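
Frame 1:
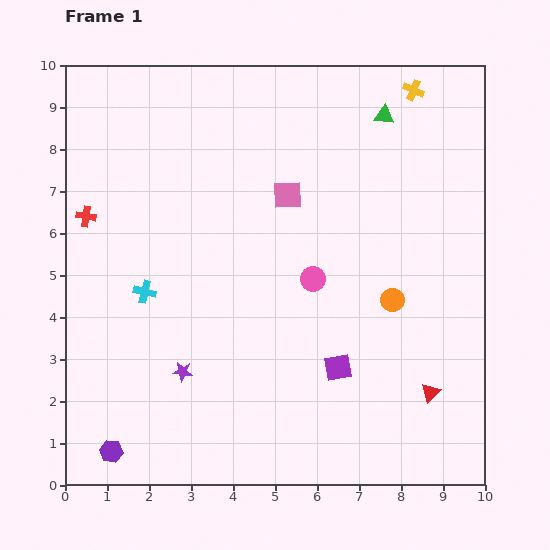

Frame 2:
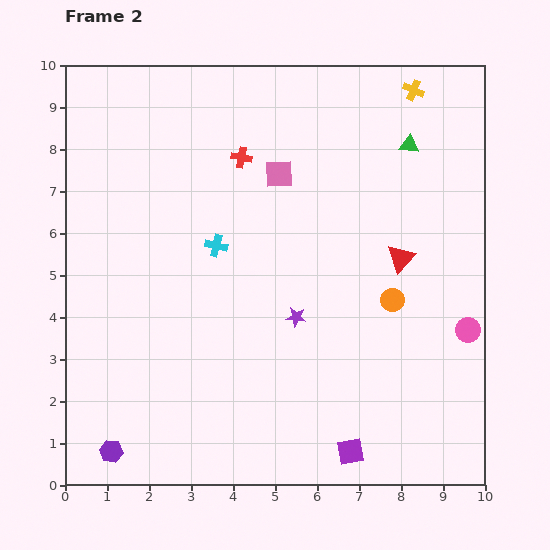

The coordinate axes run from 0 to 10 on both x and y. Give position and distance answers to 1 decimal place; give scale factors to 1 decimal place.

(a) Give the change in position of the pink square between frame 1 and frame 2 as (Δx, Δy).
(-0.2, 0.5)

The pink square was at (5.3, 6.9) in frame 1 and (5.1, 7.4) in frame 2.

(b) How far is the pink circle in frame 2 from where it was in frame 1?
3.9

The pink circle moved from (5.9, 4.9) to (9.6, 3.7), a distance of √(3.7² + 1.2²) ≈ 3.9.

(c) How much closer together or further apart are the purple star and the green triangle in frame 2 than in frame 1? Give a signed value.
-2.9

Distance in frame 1: 7.8. Distance in frame 2: 4.9.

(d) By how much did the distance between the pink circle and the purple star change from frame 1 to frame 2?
+0.3

Distance in frame 1: 3.8. Distance in frame 2: 4.1.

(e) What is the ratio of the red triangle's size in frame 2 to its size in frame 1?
1.5×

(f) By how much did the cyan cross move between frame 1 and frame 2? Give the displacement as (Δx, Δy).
(1.7, 1.1)

The cyan cross was at (1.9, 4.6) in frame 1 and (3.6, 5.7) in frame 2.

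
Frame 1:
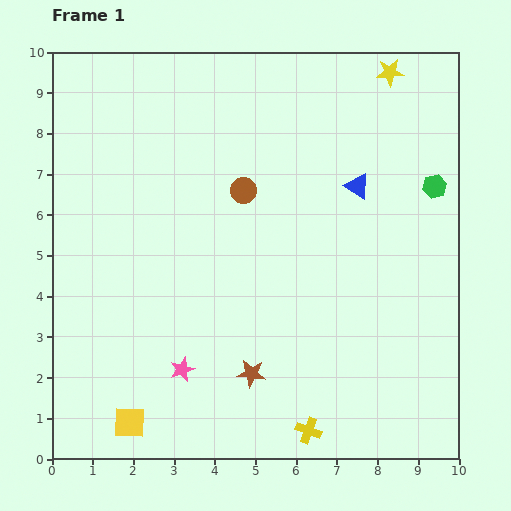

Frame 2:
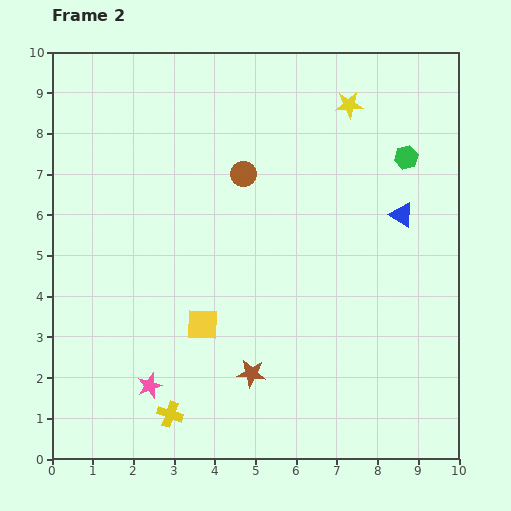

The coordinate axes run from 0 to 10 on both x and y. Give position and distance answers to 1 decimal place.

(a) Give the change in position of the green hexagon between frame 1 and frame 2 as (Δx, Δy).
(-0.7, 0.7)

The green hexagon was at (9.4, 6.7) in frame 1 and (8.7, 7.4) in frame 2.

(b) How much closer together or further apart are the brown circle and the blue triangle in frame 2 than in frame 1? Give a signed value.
+1.2

Distance in frame 1: 2.8. Distance in frame 2: 4.0.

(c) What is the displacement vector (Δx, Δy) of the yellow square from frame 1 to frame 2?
(1.8, 2.4)

The yellow square was at (1.9, 0.9) in frame 1 and (3.7, 3.3) in frame 2.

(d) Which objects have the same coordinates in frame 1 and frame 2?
the brown star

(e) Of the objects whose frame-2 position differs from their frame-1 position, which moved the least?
the brown circle

(moved 0.4)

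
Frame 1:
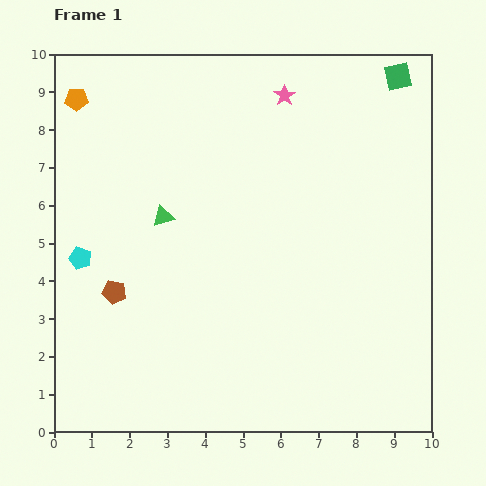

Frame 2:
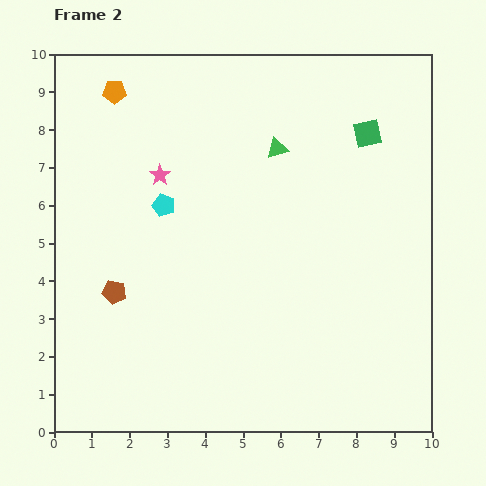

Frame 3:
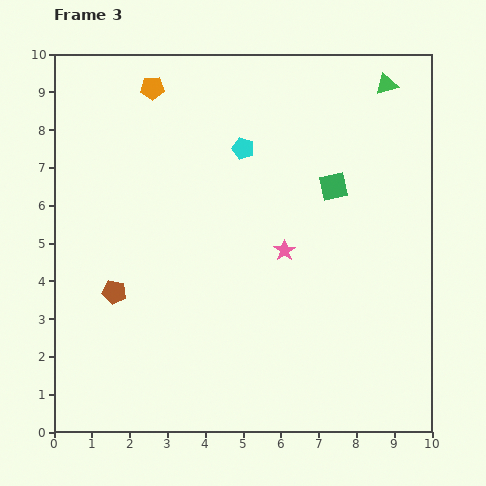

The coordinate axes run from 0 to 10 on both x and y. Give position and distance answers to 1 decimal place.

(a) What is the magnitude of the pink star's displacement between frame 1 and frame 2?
3.9

The pink star moved from (6.1, 8.9) to (2.8, 6.8), a distance of √(3.3² + 2.1²) ≈ 3.9.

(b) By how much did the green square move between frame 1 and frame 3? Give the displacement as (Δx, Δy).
(-1.7, -2.9)

The green square was at (9.1, 9.4) in frame 1 and (7.4, 6.5) in frame 3.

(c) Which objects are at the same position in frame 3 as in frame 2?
the brown pentagon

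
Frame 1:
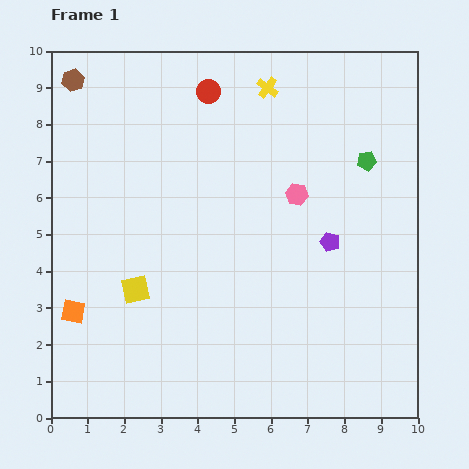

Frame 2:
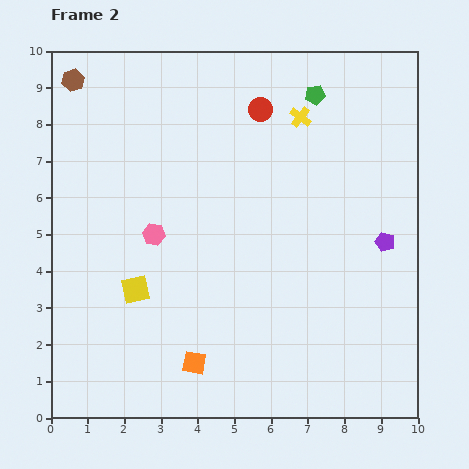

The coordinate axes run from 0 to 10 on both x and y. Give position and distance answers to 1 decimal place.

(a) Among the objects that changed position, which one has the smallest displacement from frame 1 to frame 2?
the yellow cross

(moved 1.2)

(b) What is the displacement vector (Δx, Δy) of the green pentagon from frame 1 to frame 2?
(-1.4, 1.8)

The green pentagon was at (8.6, 7.0) in frame 1 and (7.2, 8.8) in frame 2.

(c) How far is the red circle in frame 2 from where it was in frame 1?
1.5

The red circle moved from (4.3, 8.9) to (5.7, 8.4), a distance of √(1.4² + 0.5²) ≈ 1.5.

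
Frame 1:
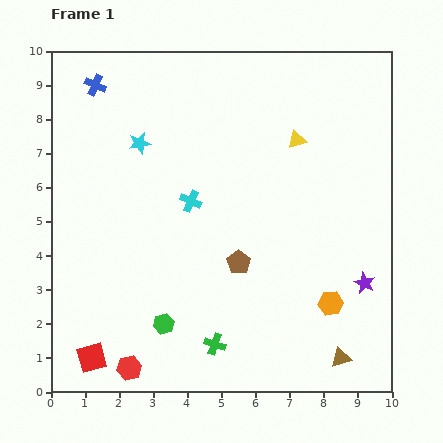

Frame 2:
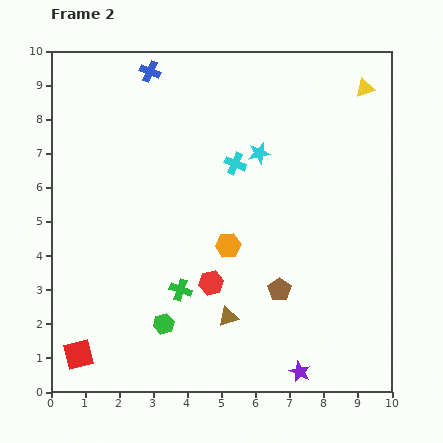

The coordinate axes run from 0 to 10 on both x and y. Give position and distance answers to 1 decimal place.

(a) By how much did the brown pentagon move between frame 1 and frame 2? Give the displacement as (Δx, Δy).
(1.2, -0.8)

The brown pentagon was at (5.5, 3.8) in frame 1 and (6.7, 3.0) in frame 2.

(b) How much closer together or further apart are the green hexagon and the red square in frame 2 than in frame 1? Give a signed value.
+0.4

Distance in frame 1: 2.3. Distance in frame 2: 2.7.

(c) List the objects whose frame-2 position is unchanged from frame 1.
the green hexagon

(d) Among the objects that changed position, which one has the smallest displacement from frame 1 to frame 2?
the red square

(moved 0.4)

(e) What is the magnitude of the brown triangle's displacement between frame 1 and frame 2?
3.5

The brown triangle moved from (8.5, 1.0) to (5.2, 2.2), a distance of √(3.3² + 1.2²) ≈ 3.5.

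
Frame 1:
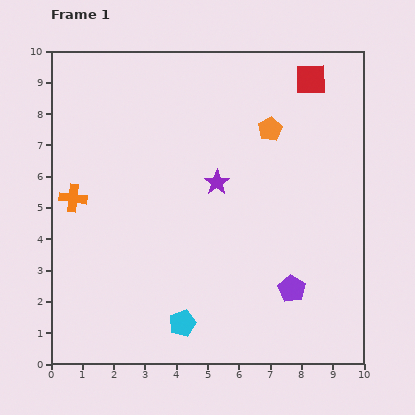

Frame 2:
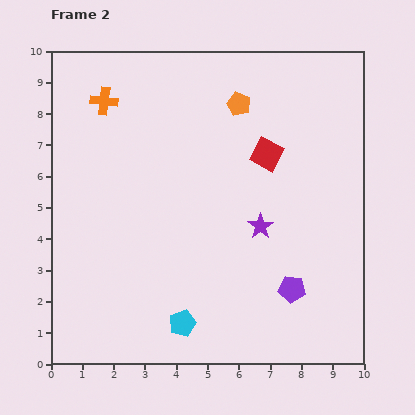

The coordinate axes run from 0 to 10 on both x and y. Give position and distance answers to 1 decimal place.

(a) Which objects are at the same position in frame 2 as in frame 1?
the purple pentagon, the cyan pentagon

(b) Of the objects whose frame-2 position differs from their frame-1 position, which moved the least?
the orange pentagon

(moved 1.3)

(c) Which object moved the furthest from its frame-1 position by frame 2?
the orange cross

(moved 3.3; next 2.8)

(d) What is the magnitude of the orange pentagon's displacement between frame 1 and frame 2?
1.3

The orange pentagon moved from (7.0, 7.5) to (6.0, 8.3), a distance of √(1.0² + 0.8²) ≈ 1.3.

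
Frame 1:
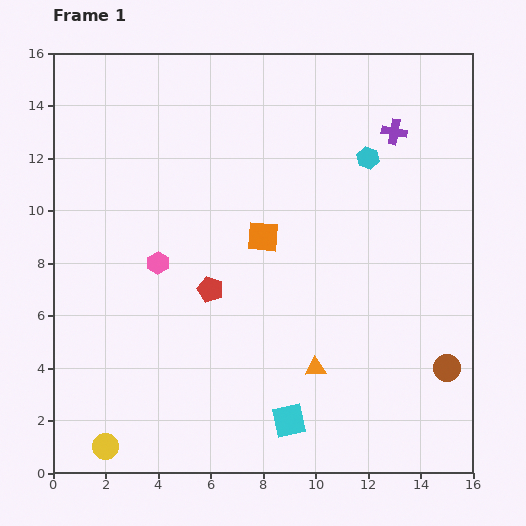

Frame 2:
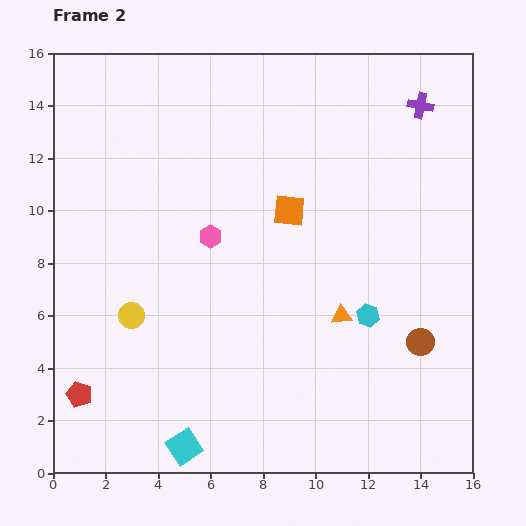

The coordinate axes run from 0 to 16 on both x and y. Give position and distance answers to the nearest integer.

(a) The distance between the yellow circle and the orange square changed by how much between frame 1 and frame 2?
-3

Distance in frame 1: 10. Distance in frame 2: 7.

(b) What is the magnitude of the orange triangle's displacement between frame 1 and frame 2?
2

The orange triangle moved from (10, 4) to (11, 6), a distance of √(1² + 2²) ≈ 2.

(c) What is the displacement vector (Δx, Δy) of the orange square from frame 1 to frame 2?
(1, 1)

The orange square was at (8, 9) in frame 1 and (9, 10) in frame 2.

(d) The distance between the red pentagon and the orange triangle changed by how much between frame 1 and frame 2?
+5

Distance in frame 1: 5. Distance in frame 2: 10.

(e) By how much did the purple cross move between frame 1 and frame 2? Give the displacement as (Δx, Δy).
(1, 1)

The purple cross was at (13, 13) in frame 1 and (14, 14) in frame 2.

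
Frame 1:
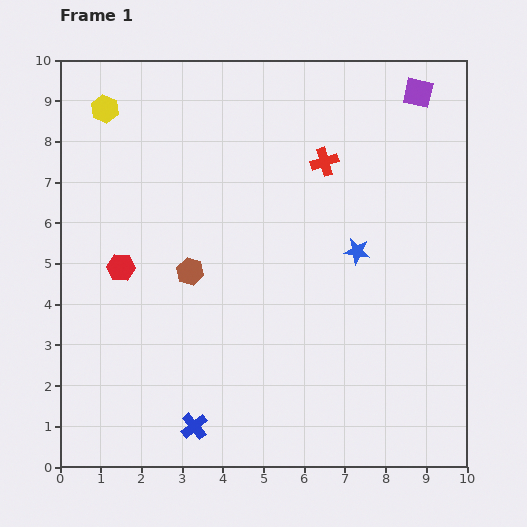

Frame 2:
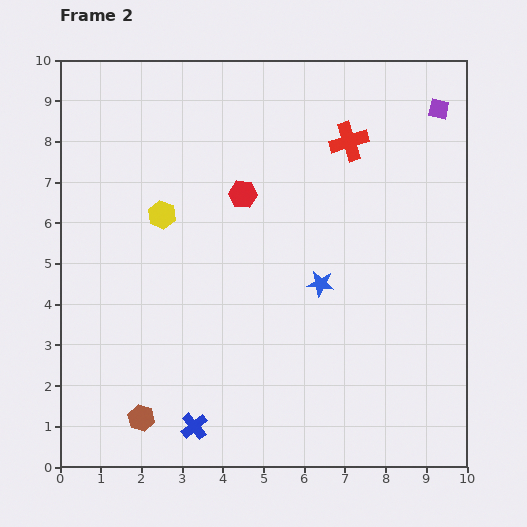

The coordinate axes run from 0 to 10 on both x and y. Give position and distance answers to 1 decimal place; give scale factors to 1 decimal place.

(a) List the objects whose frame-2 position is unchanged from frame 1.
the blue cross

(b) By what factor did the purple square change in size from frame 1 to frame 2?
0.7×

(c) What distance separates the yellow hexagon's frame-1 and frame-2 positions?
3.0

The yellow hexagon moved from (1.1, 8.8) to (2.5, 6.2), a distance of √(1.4² + 2.6²) ≈ 3.0.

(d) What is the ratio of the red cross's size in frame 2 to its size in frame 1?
1.4×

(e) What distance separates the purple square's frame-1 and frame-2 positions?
0.6

The purple square moved from (8.8, 9.2) to (9.3, 8.8), a distance of √(0.5² + 0.4²) ≈ 0.6.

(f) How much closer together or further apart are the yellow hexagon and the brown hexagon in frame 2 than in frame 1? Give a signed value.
+0.5

Distance in frame 1: 4.5. Distance in frame 2: 5.0.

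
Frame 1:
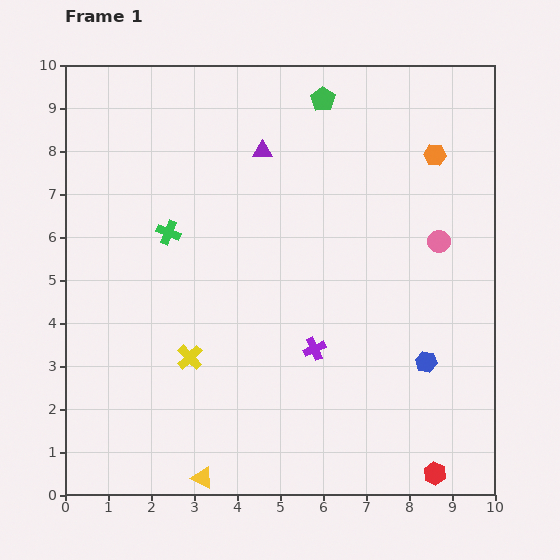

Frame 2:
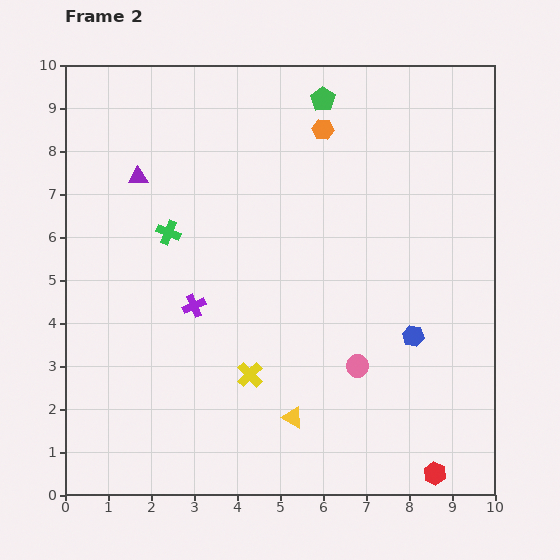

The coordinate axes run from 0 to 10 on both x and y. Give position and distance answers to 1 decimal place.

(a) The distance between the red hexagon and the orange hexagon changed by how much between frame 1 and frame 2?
+1.0

Distance in frame 1: 7.4. Distance in frame 2: 8.4.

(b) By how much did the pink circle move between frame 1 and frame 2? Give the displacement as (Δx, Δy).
(-1.9, -2.9)

The pink circle was at (8.7, 5.9) in frame 1 and (6.8, 3.0) in frame 2.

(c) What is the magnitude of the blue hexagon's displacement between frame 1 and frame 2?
0.7

The blue hexagon moved from (8.4, 3.1) to (8.1, 3.7), a distance of √(0.3² + 0.6²) ≈ 0.7.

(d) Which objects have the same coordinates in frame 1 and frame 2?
the green pentagon, the green cross, the red hexagon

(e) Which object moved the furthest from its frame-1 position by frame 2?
the pink circle

(moved 3.5; next 3.0)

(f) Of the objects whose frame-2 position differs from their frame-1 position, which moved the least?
the blue hexagon

(moved 0.7)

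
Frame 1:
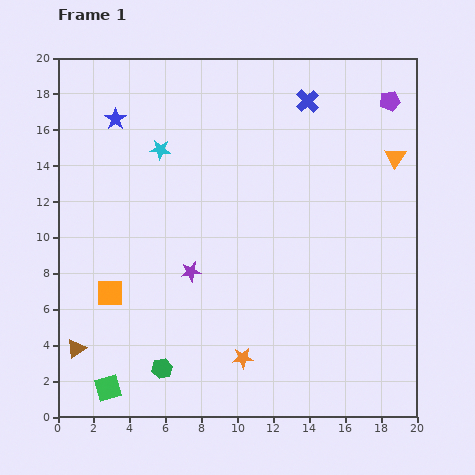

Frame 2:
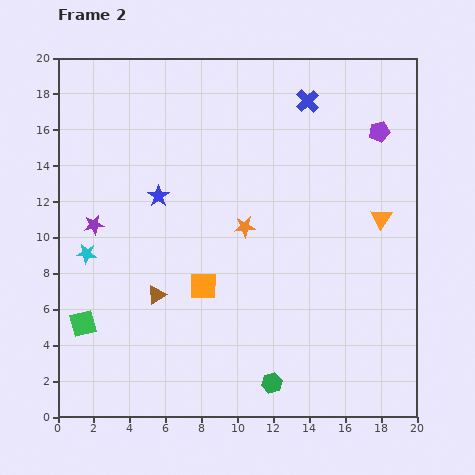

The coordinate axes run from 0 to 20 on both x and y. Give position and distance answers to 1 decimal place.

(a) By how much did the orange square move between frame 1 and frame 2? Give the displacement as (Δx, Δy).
(5.2, 0.4)

The orange square was at (2.9, 6.9) in frame 1 and (8.1, 7.3) in frame 2.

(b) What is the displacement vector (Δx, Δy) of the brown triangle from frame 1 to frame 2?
(4.5, 3.0)

The brown triangle was at (1.0, 3.8) in frame 1 and (5.5, 6.8) in frame 2.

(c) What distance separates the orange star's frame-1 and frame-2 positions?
7.3

The orange star moved from (10.3, 3.3) to (10.4, 10.6), a distance of √(0.1² + 7.3²) ≈ 7.3.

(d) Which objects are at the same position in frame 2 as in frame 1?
the blue cross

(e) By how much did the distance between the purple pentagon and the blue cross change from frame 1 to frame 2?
-0.3

Distance in frame 1: 4.6. Distance in frame 2: 4.3.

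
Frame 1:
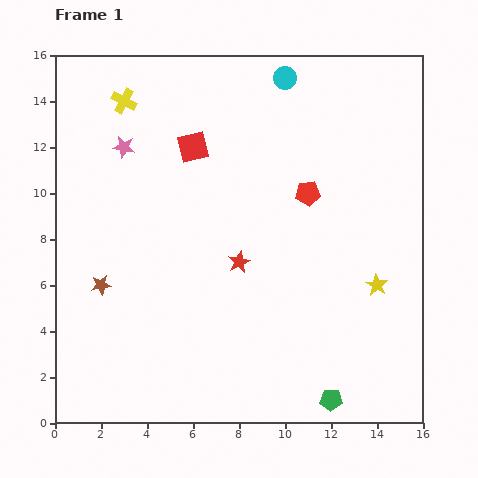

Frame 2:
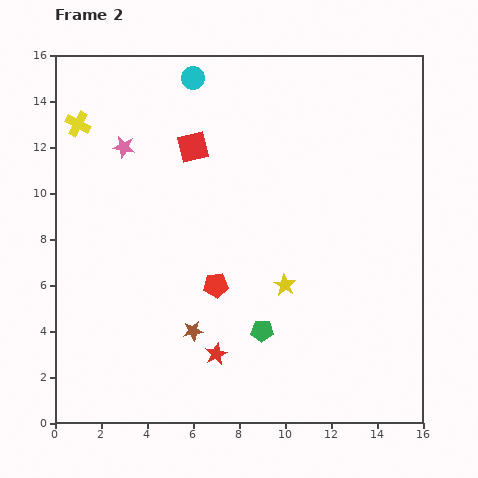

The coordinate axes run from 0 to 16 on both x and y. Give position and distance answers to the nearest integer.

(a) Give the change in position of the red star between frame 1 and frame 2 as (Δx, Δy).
(-1, -4)

The red star was at (8, 7) in frame 1 and (7, 3) in frame 2.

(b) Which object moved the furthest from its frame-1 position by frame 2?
the red pentagon

(moved 6; next 4)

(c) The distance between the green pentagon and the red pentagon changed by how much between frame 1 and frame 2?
-6

Distance in frame 1: 9. Distance in frame 2: 3.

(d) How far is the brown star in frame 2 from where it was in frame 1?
4

The brown star moved from (2, 6) to (6, 4), a distance of √(4² + 2²) ≈ 4.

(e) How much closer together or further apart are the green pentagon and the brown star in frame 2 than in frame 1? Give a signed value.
-8

Distance in frame 1: 11. Distance in frame 2: 3.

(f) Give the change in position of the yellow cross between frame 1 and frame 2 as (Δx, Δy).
(-2, -1)

The yellow cross was at (3, 14) in frame 1 and (1, 13) in frame 2.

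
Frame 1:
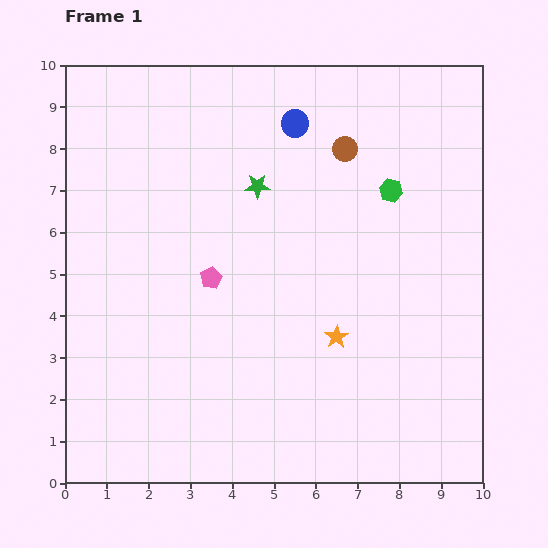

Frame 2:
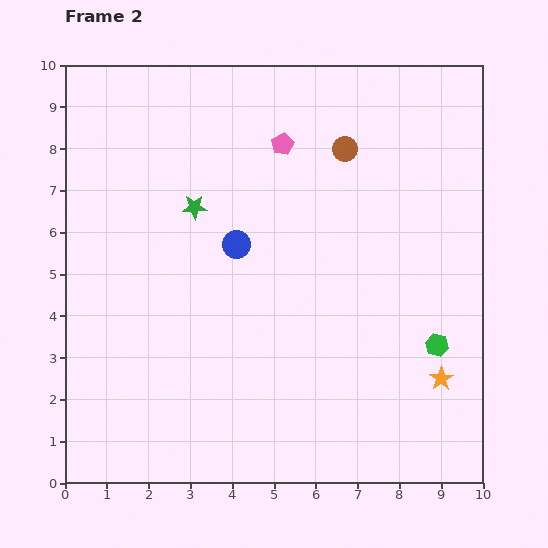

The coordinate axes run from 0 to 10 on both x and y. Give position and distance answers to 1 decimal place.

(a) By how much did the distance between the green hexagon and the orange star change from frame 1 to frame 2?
-2.9

Distance in frame 1: 3.7. Distance in frame 2: 0.8.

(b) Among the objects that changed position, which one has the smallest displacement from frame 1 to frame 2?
the green star

(moved 1.6)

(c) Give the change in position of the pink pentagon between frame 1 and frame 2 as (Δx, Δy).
(1.7, 3.2)

The pink pentagon was at (3.5, 4.9) in frame 1 and (5.2, 8.1) in frame 2.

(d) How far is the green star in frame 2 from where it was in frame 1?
1.6

The green star moved from (4.6, 7.1) to (3.1, 6.6), a distance of √(1.5² + 0.5²) ≈ 1.6.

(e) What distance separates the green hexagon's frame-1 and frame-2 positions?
3.9

The green hexagon moved from (7.8, 7.0) to (8.9, 3.3), a distance of √(1.1² + 3.7²) ≈ 3.9.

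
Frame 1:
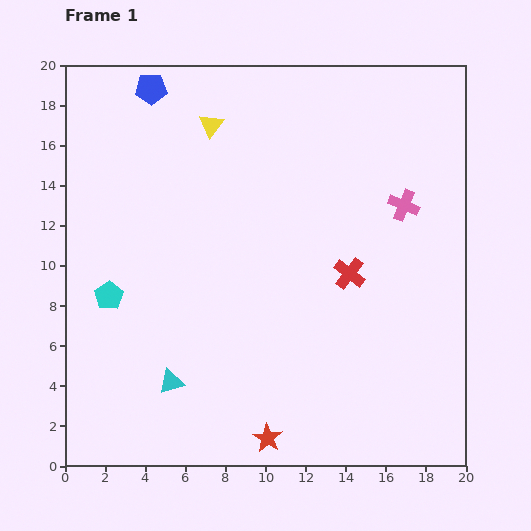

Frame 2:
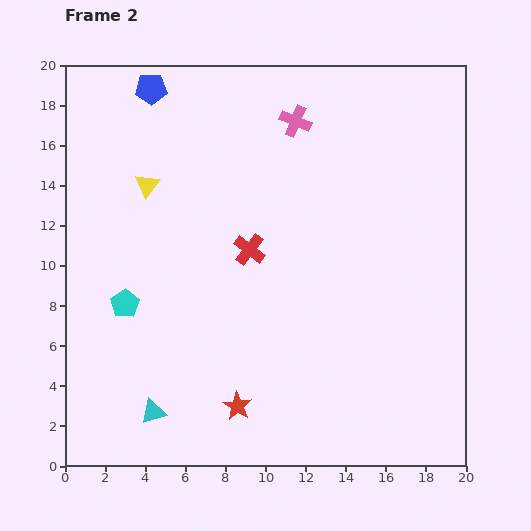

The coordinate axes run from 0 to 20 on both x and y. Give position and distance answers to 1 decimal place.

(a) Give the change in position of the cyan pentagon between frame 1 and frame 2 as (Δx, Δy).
(0.8, -0.4)

The cyan pentagon was at (2.2, 8.5) in frame 1 and (3.0, 8.1) in frame 2.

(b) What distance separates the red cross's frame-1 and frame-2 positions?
5.1

The red cross moved from (14.2, 9.6) to (9.2, 10.8), a distance of √(5.0² + 1.2²) ≈ 5.1.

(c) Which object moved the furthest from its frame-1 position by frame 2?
the pink cross

(moved 6.8; next 5.1)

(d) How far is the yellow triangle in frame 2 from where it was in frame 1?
4.4

The yellow triangle moved from (7.3, 17.0) to (4.1, 14.0), a distance of √(3.2² + 3.0²) ≈ 4.4.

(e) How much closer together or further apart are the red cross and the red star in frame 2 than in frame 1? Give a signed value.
-1.4

Distance in frame 1: 9.2. Distance in frame 2: 7.8.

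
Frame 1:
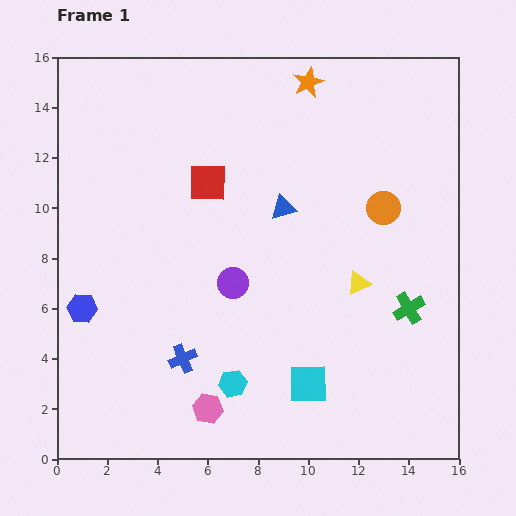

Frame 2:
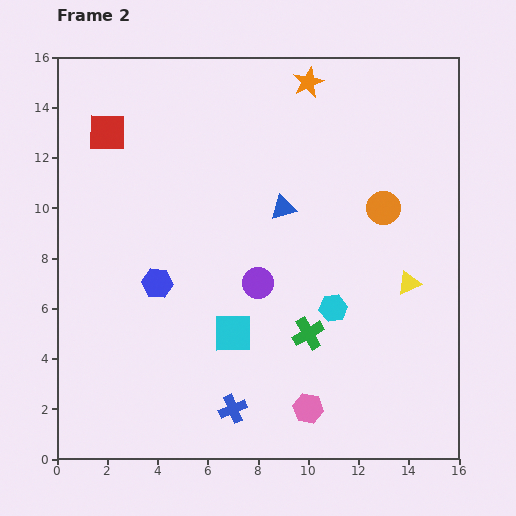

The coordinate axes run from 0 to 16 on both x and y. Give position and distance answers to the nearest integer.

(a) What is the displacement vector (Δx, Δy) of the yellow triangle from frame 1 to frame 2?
(2, 0)

The yellow triangle was at (12, 7) in frame 1 and (14, 7) in frame 2.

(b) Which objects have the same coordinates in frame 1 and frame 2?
the orange circle, the orange star, the blue triangle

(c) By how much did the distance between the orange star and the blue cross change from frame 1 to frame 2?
+1

Distance in frame 1: 12. Distance in frame 2: 13.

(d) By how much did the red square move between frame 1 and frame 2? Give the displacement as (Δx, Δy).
(-4, 2)

The red square was at (6, 11) in frame 1 and (2, 13) in frame 2.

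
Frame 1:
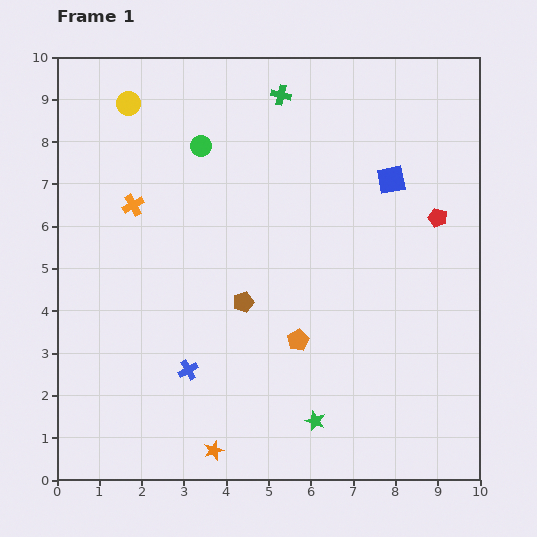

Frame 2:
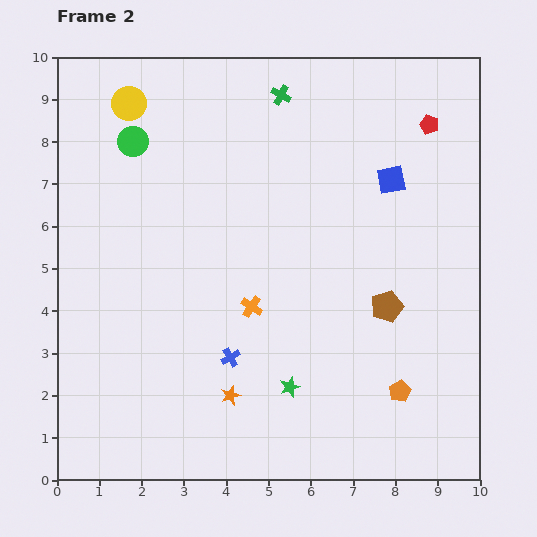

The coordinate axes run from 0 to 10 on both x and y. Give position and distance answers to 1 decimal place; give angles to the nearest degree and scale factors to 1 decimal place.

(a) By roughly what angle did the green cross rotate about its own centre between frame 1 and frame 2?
16° clockwise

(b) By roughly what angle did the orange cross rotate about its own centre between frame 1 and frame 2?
25° counter-clockwise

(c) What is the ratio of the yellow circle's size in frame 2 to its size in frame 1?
1.4×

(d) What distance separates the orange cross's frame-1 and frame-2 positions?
3.7

The orange cross moved from (1.8, 6.5) to (4.6, 4.1), a distance of √(2.8² + 2.4²) ≈ 3.7.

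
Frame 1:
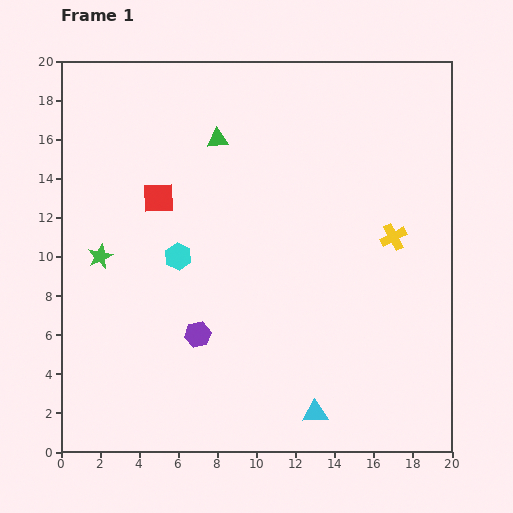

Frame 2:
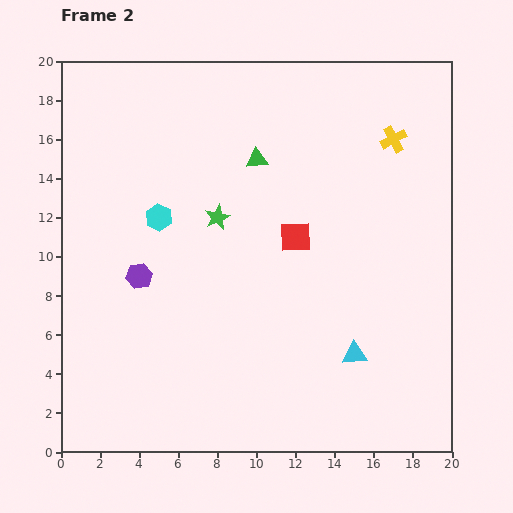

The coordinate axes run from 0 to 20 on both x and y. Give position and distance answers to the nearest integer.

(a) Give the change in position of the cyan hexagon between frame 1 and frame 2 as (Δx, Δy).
(-1, 2)

The cyan hexagon was at (6, 10) in frame 1 and (5, 12) in frame 2.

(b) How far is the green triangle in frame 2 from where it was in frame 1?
2

The green triangle moved from (8, 16) to (10, 15), a distance of √(2² + 1²) ≈ 2.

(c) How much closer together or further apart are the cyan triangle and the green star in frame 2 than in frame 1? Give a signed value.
-4

Distance in frame 1: 14. Distance in frame 2: 10.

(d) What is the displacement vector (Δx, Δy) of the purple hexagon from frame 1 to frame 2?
(-3, 3)

The purple hexagon was at (7, 6) in frame 1 and (4, 9) in frame 2.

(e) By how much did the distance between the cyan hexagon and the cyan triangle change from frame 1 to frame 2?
+1

Distance in frame 1: 11. Distance in frame 2: 12.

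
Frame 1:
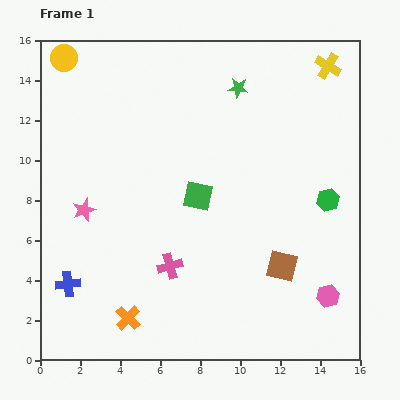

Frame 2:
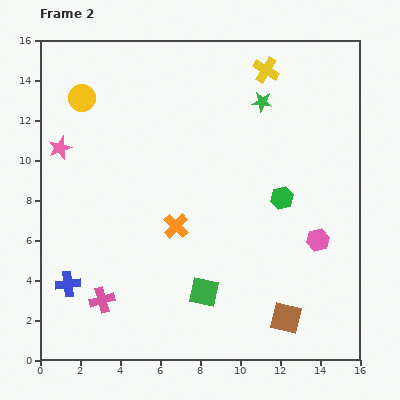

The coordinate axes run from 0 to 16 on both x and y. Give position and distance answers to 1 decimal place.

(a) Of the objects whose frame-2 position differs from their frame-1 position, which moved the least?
the green star

(moved 1.4)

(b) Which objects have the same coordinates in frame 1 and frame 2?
the blue cross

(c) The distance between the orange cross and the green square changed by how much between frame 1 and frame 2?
-3.4

Distance in frame 1: 7.0. Distance in frame 2: 3.6.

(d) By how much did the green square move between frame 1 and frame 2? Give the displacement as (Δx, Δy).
(0.3, -4.8)

The green square was at (7.9, 8.2) in frame 1 and (8.2, 3.4) in frame 2.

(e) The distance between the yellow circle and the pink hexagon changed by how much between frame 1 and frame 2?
-4.0

Distance in frame 1: 17.8. Distance in frame 2: 13.8.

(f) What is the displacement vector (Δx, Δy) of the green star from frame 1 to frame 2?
(1.2, -0.7)

The green star was at (9.9, 13.6) in frame 1 and (11.1, 12.9) in frame 2.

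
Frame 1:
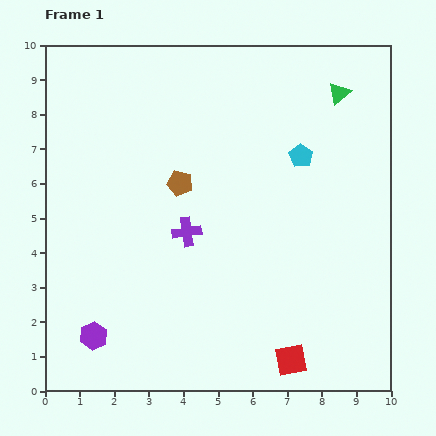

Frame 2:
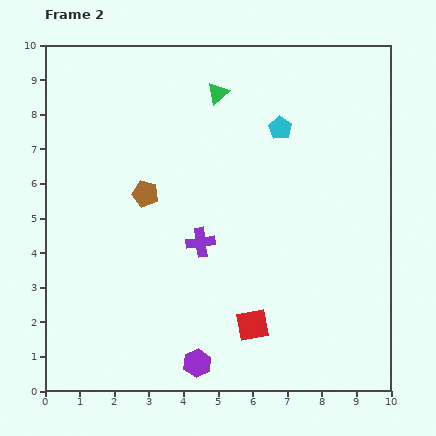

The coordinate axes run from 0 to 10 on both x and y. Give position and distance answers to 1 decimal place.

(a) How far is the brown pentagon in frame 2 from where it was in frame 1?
1.0

The brown pentagon moved from (3.9, 6.0) to (2.9, 5.7), a distance of √(1.0² + 0.3²) ≈ 1.0.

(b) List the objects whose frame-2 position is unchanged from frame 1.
none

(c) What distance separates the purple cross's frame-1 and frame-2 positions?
0.5

The purple cross moved from (4.1, 4.6) to (4.5, 4.3), a distance of √(0.4² + 0.3²) ≈ 0.5.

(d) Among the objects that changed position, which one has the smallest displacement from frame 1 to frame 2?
the purple cross

(moved 0.5)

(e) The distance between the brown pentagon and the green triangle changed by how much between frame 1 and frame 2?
-1.7

Distance in frame 1: 5.3. Distance in frame 2: 3.6.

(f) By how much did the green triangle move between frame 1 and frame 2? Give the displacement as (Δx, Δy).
(-3.5, 0.0)

The green triangle was at (8.5, 8.6) in frame 1 and (5.0, 8.6) in frame 2.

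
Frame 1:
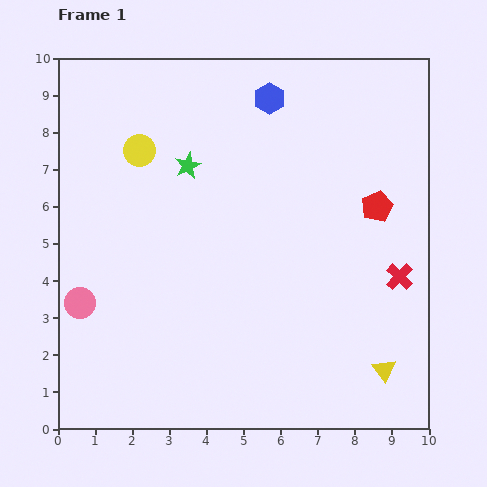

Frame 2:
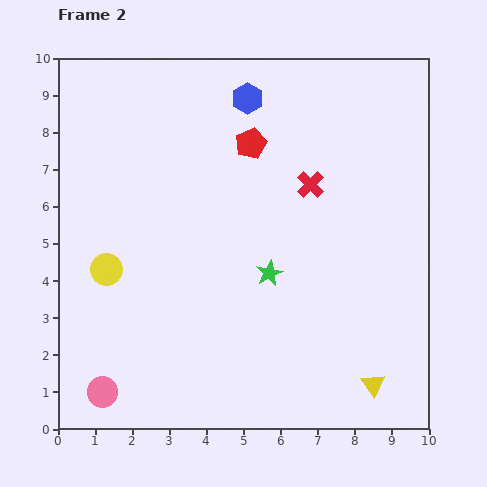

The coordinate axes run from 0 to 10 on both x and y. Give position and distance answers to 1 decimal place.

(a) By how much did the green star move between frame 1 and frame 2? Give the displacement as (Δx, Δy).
(2.2, -2.9)

The green star was at (3.5, 7.1) in frame 1 and (5.7, 4.2) in frame 2.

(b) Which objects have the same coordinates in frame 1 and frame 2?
none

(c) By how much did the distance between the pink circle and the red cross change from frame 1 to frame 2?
-0.7

Distance in frame 1: 8.6. Distance in frame 2: 7.9.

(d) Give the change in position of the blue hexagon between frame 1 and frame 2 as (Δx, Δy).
(-0.6, 0.0)

The blue hexagon was at (5.7, 8.9) in frame 1 and (5.1, 8.9) in frame 2.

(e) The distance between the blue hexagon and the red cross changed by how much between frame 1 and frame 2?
-3.0

Distance in frame 1: 5.9. Distance in frame 2: 2.9.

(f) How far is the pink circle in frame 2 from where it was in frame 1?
2.5

The pink circle moved from (0.6, 3.4) to (1.2, 1.0), a distance of √(0.6² + 2.4²) ≈ 2.5.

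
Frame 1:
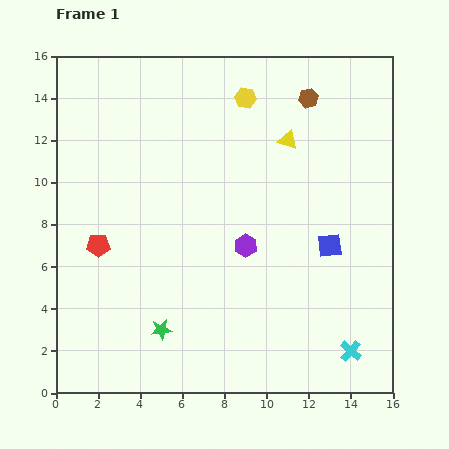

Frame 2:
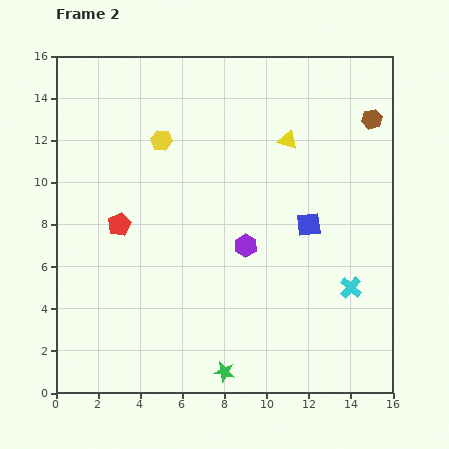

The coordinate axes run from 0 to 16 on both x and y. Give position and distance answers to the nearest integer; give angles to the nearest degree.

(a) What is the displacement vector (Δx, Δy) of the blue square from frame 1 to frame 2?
(-1, 1)

The blue square was at (13, 7) in frame 1 and (12, 8) in frame 2.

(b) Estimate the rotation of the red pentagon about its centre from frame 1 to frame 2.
24° counter-clockwise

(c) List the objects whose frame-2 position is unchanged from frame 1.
the yellow triangle, the purple hexagon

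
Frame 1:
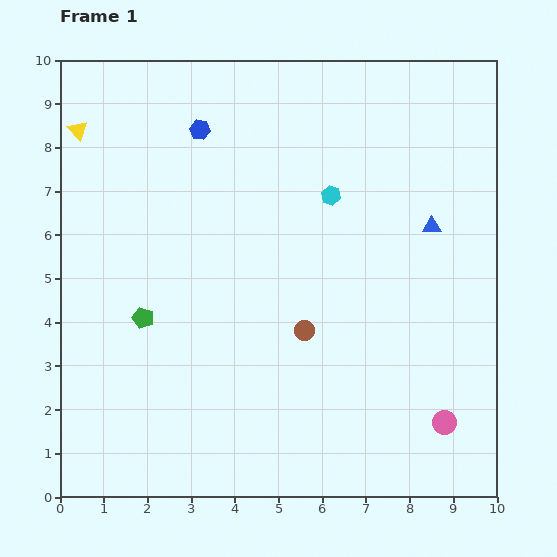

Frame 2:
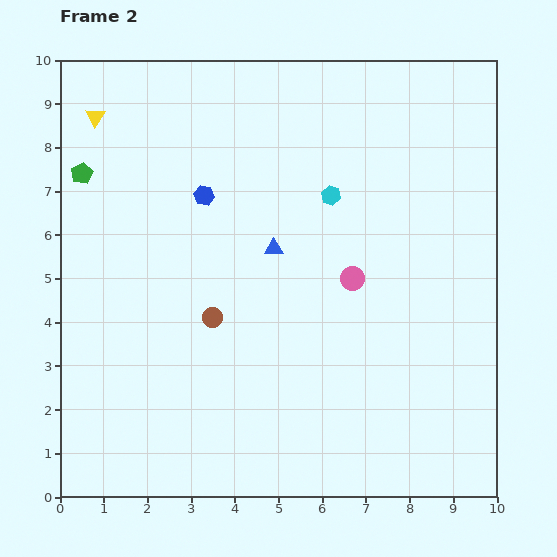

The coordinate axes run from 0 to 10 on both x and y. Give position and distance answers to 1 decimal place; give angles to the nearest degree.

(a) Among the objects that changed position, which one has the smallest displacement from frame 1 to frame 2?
the yellow triangle

(moved 0.5)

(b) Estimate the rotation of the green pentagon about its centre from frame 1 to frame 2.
27° clockwise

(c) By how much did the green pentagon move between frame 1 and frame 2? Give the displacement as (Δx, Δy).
(-1.4, 3.3)

The green pentagon was at (1.9, 4.1) in frame 1 and (0.5, 7.4) in frame 2.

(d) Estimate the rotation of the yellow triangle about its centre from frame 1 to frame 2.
15° clockwise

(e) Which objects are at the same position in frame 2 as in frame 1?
the cyan hexagon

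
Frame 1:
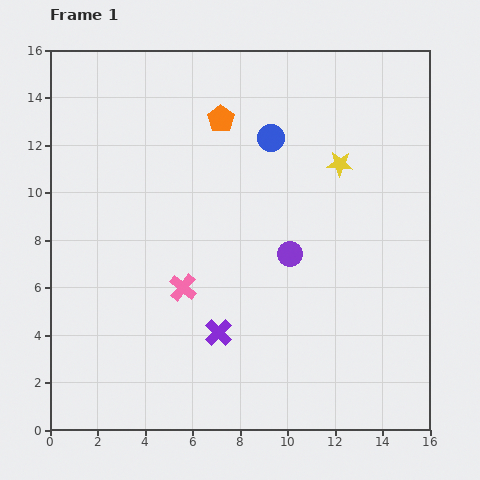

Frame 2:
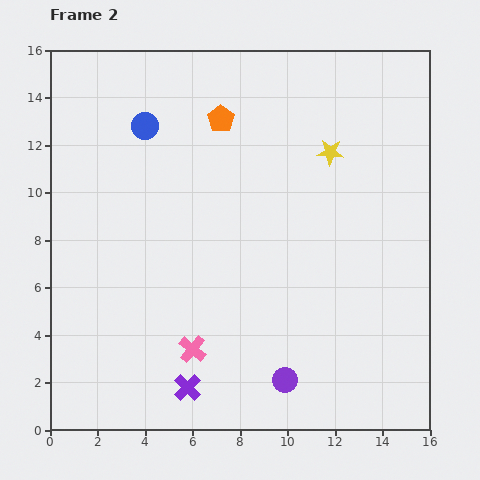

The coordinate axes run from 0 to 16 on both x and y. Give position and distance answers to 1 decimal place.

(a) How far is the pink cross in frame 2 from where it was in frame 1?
2.6

The pink cross moved from (5.6, 6.0) to (6.0, 3.4), a distance of √(0.4² + 2.6²) ≈ 2.6.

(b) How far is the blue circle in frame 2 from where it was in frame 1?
5.3

The blue circle moved from (9.3, 12.3) to (4.0, 12.8), a distance of √(5.3² + 0.5²) ≈ 5.3.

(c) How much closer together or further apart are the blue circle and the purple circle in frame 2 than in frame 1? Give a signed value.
+7.2

Distance in frame 1: 5.0. Distance in frame 2: 12.2.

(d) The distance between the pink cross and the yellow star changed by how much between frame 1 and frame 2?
+1.7

Distance in frame 1: 8.4. Distance in frame 2: 10.1.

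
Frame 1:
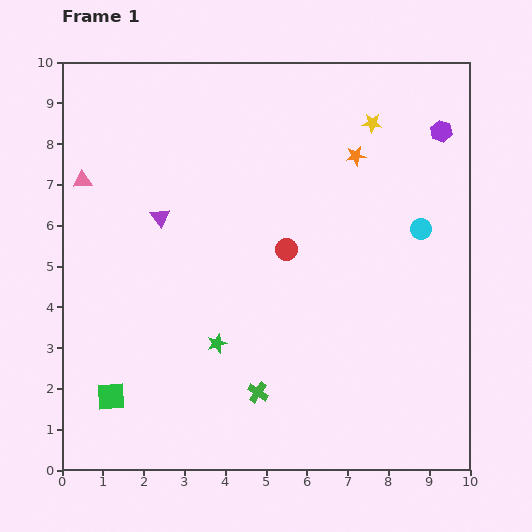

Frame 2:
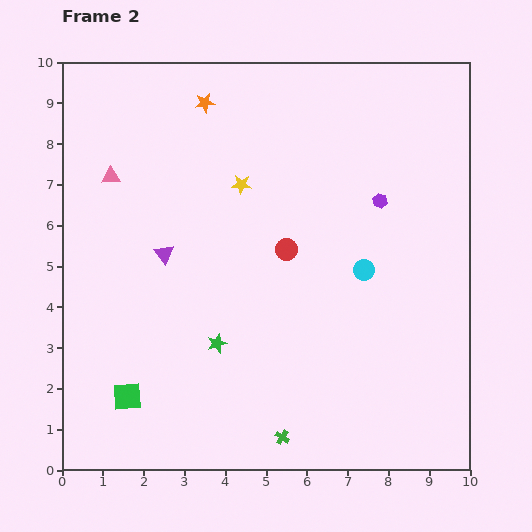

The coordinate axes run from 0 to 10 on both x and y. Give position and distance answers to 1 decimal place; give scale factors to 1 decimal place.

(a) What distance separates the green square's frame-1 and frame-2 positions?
0.4

The green square moved from (1.2, 1.8) to (1.6, 1.8), a distance of √(0.4² + 0.0²) ≈ 0.4.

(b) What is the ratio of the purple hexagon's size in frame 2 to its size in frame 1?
0.7×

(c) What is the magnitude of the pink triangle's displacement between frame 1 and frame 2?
0.7

The pink triangle moved from (0.5, 7.1) to (1.2, 7.2), a distance of √(0.7² + 0.1²) ≈ 0.7.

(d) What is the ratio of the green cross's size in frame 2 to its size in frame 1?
0.7×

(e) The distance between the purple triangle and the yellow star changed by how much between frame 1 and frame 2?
-3.2

Distance in frame 1: 5.7. Distance in frame 2: 2.5.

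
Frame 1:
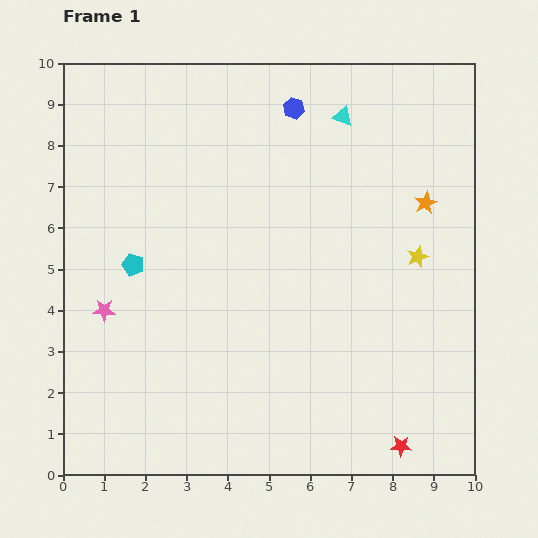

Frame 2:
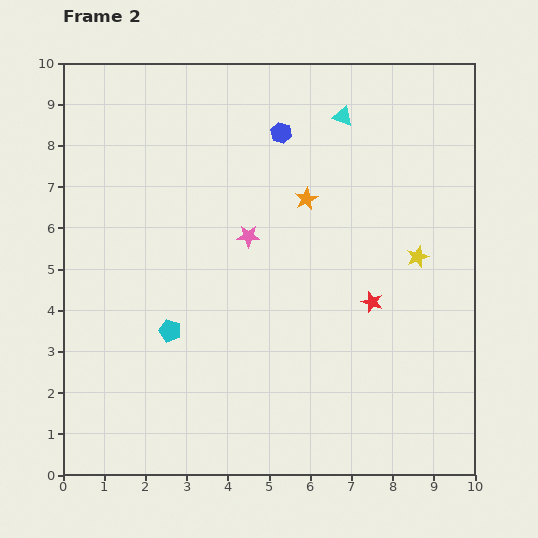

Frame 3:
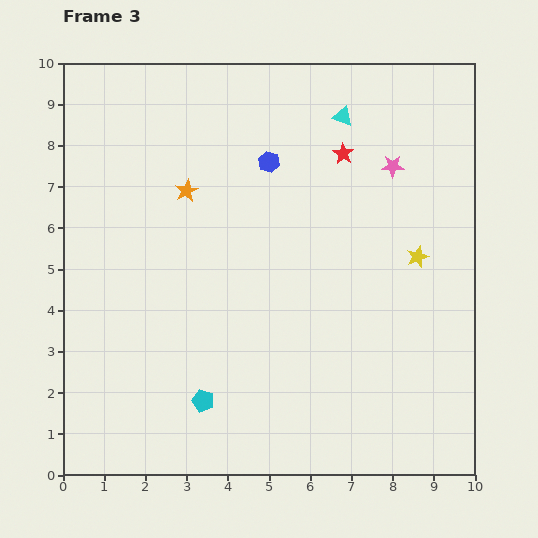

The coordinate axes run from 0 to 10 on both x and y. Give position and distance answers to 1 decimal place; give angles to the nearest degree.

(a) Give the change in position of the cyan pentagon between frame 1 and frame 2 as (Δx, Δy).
(0.9, -1.6)

The cyan pentagon was at (1.7, 5.1) in frame 1 and (2.6, 3.5) in frame 2.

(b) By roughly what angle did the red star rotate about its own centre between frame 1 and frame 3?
30° clockwise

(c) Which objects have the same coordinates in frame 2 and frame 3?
the cyan triangle, the yellow star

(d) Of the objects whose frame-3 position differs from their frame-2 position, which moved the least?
the blue hexagon

(moved 0.8)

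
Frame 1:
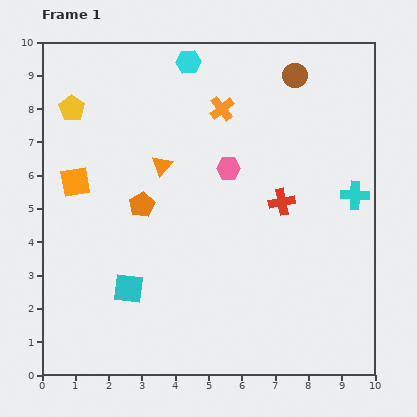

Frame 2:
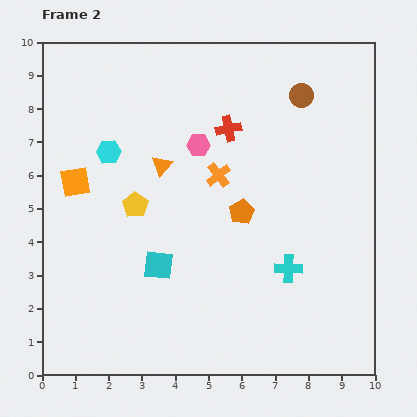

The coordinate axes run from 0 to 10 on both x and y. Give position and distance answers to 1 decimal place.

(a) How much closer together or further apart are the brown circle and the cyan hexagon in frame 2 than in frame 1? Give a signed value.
+2.8

Distance in frame 1: 3.2. Distance in frame 2: 6.0.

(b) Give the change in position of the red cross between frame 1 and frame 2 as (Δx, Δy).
(-1.6, 2.2)

The red cross was at (7.2, 5.2) in frame 1 and (5.6, 7.4) in frame 2.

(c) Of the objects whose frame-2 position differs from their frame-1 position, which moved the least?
the brown circle

(moved 0.6)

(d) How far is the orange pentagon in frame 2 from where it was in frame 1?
3.0

The orange pentagon moved from (3.0, 5.1) to (6.0, 4.9), a distance of √(3.0² + 0.2²) ≈ 3.0.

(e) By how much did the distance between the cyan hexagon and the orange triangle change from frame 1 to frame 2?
-1.6

Distance in frame 1: 3.2. Distance in frame 2: 1.6.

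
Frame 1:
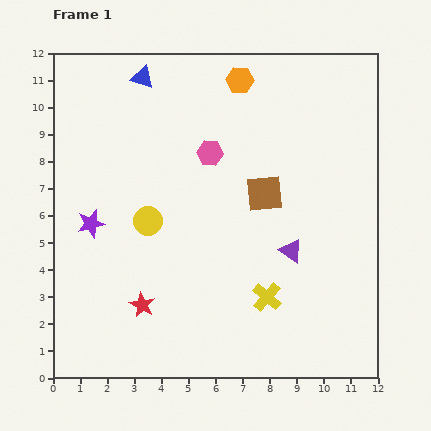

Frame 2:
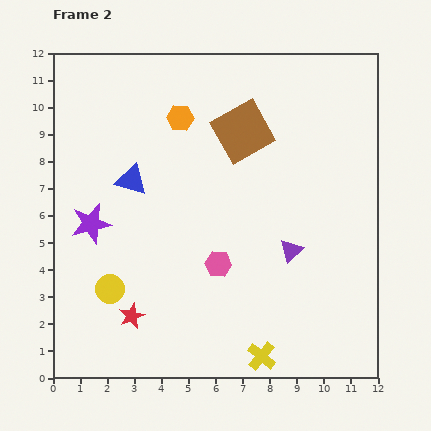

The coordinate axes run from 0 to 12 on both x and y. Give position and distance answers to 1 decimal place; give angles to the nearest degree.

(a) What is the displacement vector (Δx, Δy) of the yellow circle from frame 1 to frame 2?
(-1.4, -2.5)

The yellow circle was at (3.5, 5.8) in frame 1 and (2.1, 3.3) in frame 2.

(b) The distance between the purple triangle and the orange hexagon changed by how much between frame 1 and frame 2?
-0.2

Distance in frame 1: 6.6. Distance in frame 2: 6.4.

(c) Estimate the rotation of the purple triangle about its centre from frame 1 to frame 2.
43° clockwise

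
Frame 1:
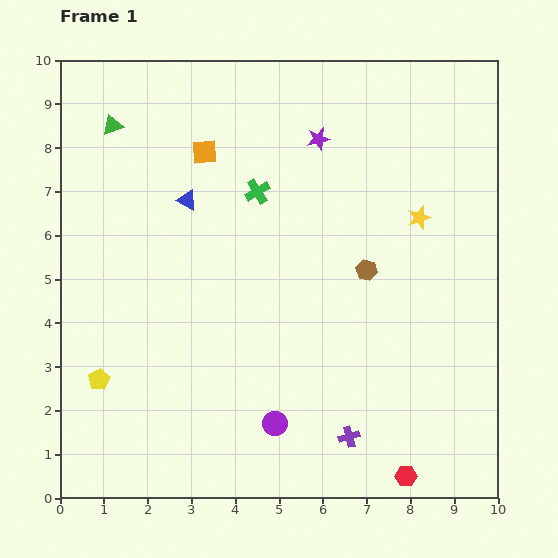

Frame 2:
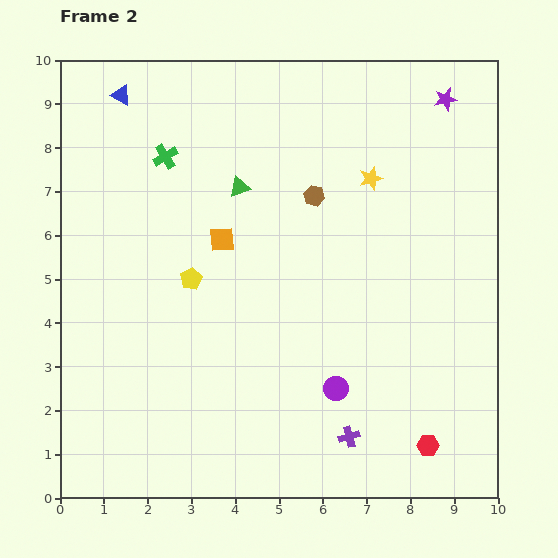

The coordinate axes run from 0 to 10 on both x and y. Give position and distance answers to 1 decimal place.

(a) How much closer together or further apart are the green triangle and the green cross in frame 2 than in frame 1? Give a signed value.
-1.8

Distance in frame 1: 3.6. Distance in frame 2: 1.8.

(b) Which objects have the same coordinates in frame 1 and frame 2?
the purple cross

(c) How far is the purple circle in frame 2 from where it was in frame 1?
1.6

The purple circle moved from (4.9, 1.7) to (6.3, 2.5), a distance of √(1.4² + 0.8²) ≈ 1.6.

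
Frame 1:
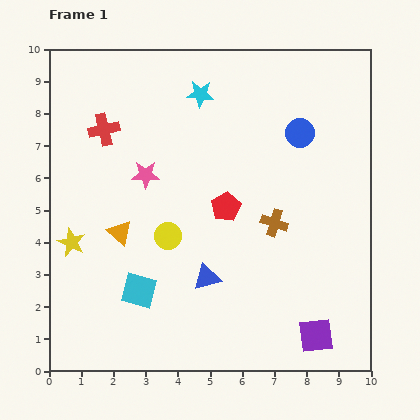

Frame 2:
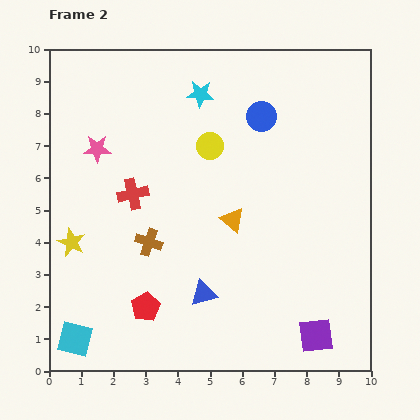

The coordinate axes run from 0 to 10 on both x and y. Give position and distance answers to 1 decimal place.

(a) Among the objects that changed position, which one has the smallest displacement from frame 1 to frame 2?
the blue triangle

(moved 0.5)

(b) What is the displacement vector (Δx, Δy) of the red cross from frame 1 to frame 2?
(0.9, -2.0)

The red cross was at (1.7, 7.5) in frame 1 and (2.6, 5.5) in frame 2.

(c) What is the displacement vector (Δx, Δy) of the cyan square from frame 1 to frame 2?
(-2.0, -1.5)

The cyan square was at (2.8, 2.5) in frame 1 and (0.8, 1.0) in frame 2.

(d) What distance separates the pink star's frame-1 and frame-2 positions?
1.7

The pink star moved from (3.0, 6.1) to (1.5, 6.9), a distance of √(1.5² + 0.8²) ≈ 1.7.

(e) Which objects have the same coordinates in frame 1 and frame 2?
the yellow star, the purple square, the cyan star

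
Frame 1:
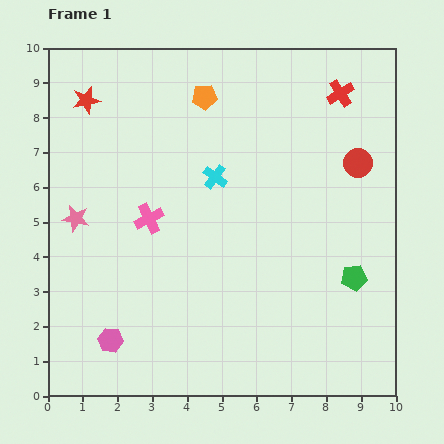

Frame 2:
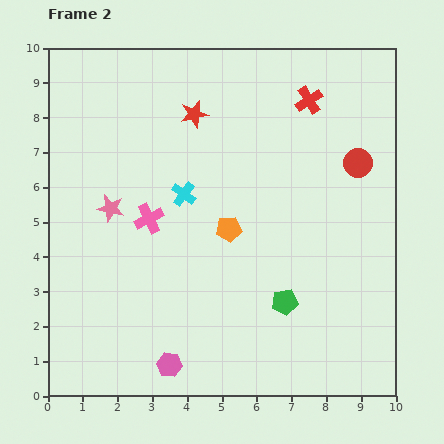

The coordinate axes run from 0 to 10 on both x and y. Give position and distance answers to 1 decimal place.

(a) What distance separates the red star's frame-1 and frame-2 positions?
3.1

The red star moved from (1.1, 8.5) to (4.2, 8.1), a distance of √(3.1² + 0.4²) ≈ 3.1.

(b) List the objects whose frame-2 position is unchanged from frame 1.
the red circle, the pink cross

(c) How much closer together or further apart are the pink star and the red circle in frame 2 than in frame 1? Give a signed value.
-1.1

Distance in frame 1: 8.3. Distance in frame 2: 7.2.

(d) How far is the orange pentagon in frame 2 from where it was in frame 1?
3.9

The orange pentagon moved from (4.5, 8.6) to (5.2, 4.8), a distance of √(0.7² + 3.8²) ≈ 3.9.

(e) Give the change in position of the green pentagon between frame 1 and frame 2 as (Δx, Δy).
(-2.0, -0.7)

The green pentagon was at (8.8, 3.4) in frame 1 and (6.8, 2.7) in frame 2.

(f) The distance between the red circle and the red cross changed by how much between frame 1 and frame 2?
+0.2

Distance in frame 1: 2.1. Distance in frame 2: 2.3.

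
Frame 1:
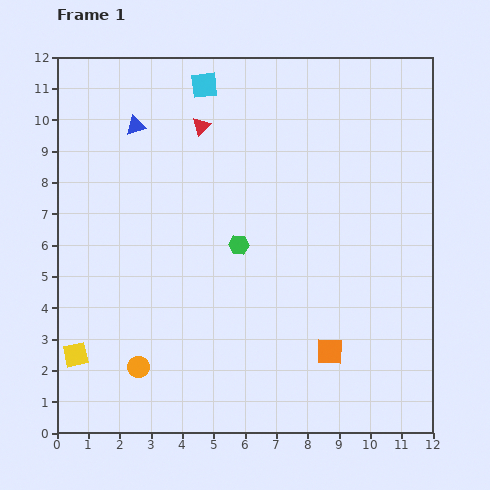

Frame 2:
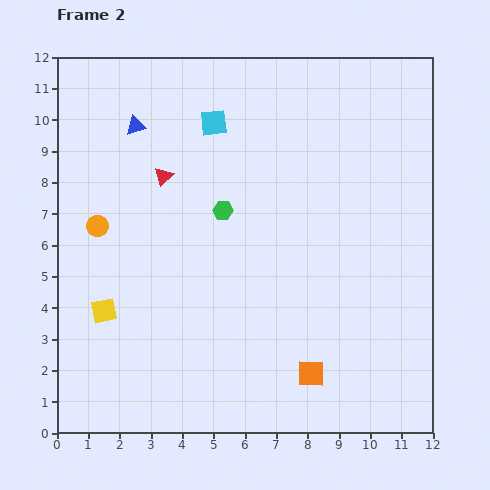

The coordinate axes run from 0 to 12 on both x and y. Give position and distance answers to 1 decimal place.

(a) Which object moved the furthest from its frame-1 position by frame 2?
the orange circle

(moved 4.7; next 2.0)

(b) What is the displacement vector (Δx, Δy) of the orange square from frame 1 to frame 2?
(-0.6, -0.7)

The orange square was at (8.7, 2.6) in frame 1 and (8.1, 1.9) in frame 2.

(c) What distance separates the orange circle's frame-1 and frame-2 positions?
4.7

The orange circle moved from (2.6, 2.1) to (1.3, 6.6), a distance of √(1.3² + 4.5²) ≈ 4.7.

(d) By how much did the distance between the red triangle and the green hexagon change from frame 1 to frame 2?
-1.8

Distance in frame 1: 4.0. Distance in frame 2: 2.2.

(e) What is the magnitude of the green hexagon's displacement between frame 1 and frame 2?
1.2

The green hexagon moved from (5.8, 6.0) to (5.3, 7.1), a distance of √(0.5² + 1.1²) ≈ 1.2.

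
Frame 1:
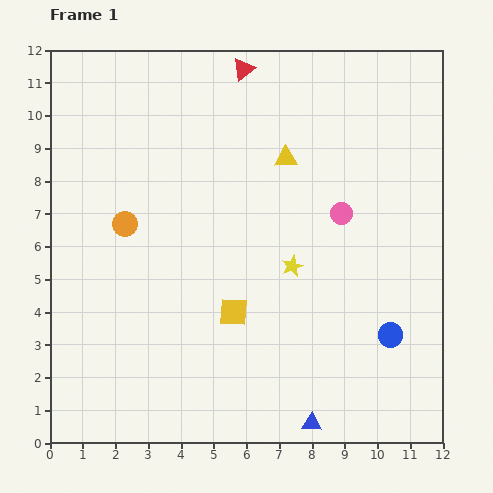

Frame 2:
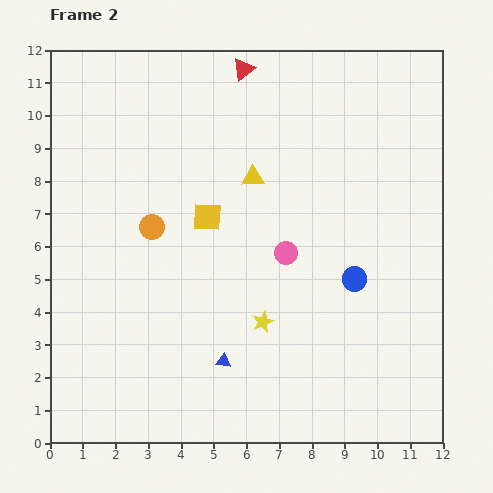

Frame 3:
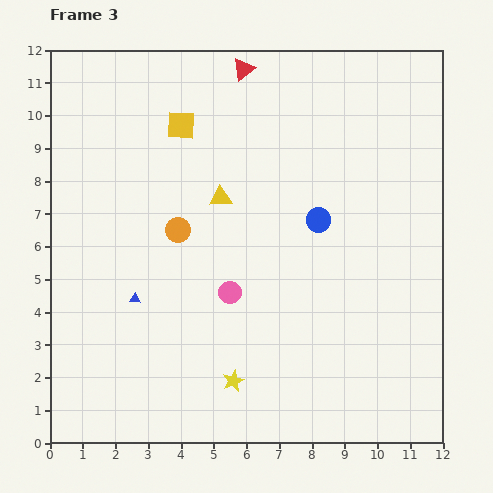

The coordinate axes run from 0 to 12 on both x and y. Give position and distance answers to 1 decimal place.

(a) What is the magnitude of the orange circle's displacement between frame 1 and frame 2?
0.8

The orange circle moved from (2.3, 6.7) to (3.1, 6.6), a distance of √(0.8² + 0.1²) ≈ 0.8.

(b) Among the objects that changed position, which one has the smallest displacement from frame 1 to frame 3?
the orange circle

(moved 1.6)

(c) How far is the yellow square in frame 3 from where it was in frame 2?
2.9

The yellow square moved from (4.8, 6.9) to (4.0, 9.7), a distance of √(0.8² + 2.8²) ≈ 2.9.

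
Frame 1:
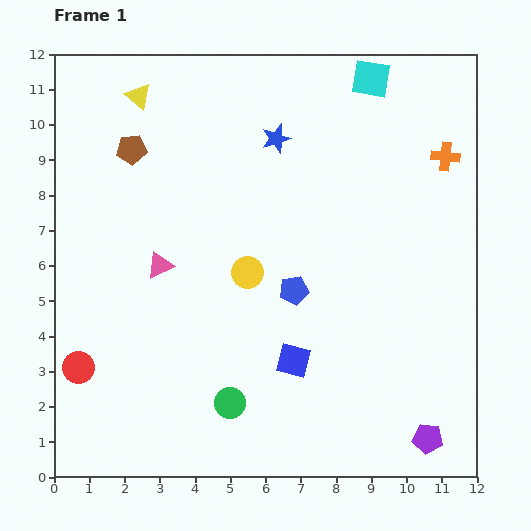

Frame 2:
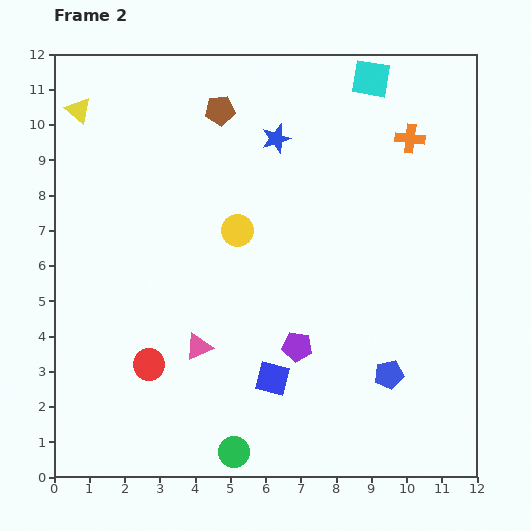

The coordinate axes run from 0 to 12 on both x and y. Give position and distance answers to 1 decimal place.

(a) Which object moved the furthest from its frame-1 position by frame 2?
the purple pentagon

(moved 4.5; next 3.6)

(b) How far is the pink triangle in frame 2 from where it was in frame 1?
2.5

The pink triangle moved from (3.0, 6.0) to (4.1, 3.7), a distance of √(1.1² + 2.3²) ≈ 2.5.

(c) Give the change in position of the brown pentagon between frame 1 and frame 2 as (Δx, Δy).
(2.5, 1.1)

The brown pentagon was at (2.2, 9.3) in frame 1 and (4.7, 10.4) in frame 2.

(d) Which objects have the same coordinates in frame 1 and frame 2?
the blue star, the cyan square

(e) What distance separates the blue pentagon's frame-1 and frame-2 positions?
3.6

The blue pentagon moved from (6.8, 5.3) to (9.5, 2.9), a distance of √(2.7² + 2.4²) ≈ 3.6.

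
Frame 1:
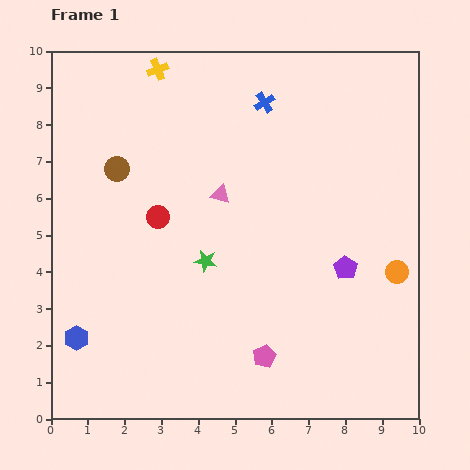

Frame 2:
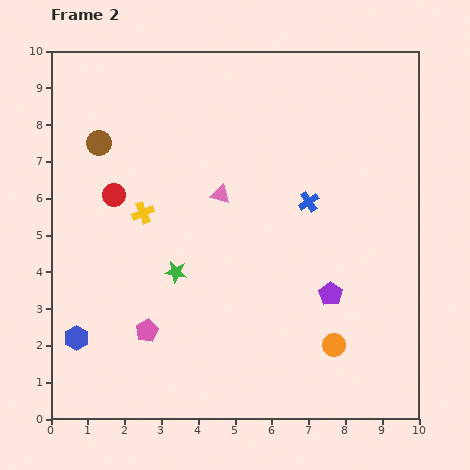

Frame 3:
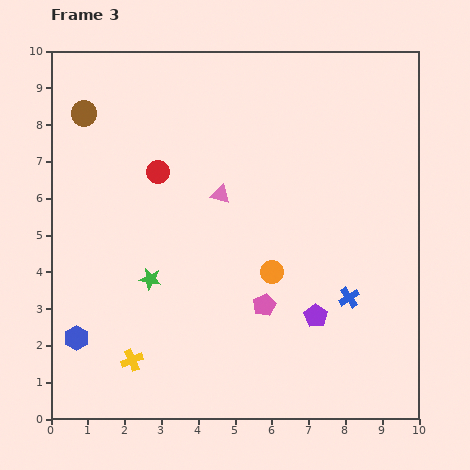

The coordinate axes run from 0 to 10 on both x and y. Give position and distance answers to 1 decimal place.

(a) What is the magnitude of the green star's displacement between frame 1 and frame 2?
0.9

The green star moved from (4.2, 4.3) to (3.4, 4.0), a distance of √(0.8² + 0.3²) ≈ 0.9.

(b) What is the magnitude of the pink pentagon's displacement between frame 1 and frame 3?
1.4

The pink pentagon moved from (5.8, 1.7) to (5.8, 3.1), a distance of √(0.0² + 1.4²) ≈ 1.4.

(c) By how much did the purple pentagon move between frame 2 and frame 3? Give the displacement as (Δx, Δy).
(-0.4, -0.6)

The purple pentagon was at (7.6, 3.4) in frame 2 and (7.2, 2.8) in frame 3.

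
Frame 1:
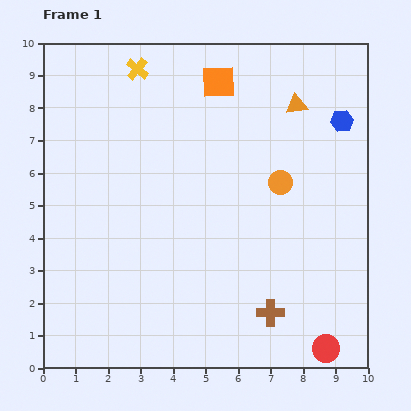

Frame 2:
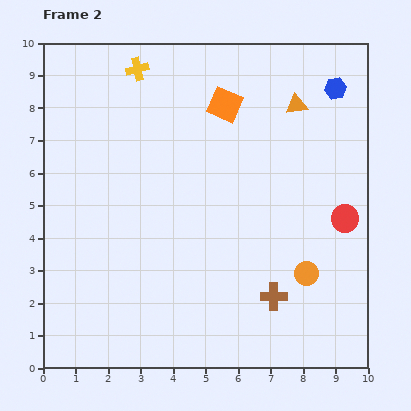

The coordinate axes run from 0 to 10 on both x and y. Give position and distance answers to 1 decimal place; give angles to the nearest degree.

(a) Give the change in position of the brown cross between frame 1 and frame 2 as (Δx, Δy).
(0.1, 0.5)

The brown cross was at (7.0, 1.7) in frame 1 and (7.1, 2.2) in frame 2.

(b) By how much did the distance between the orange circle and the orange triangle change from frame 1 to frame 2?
+2.7

Distance in frame 1: 2.5. Distance in frame 2: 5.2.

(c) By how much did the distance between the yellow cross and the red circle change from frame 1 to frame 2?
-2.5

Distance in frame 1: 10.4. Distance in frame 2: 7.9.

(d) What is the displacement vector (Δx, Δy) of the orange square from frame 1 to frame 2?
(0.2, -0.7)

The orange square was at (5.4, 8.8) in frame 1 and (5.6, 8.1) in frame 2.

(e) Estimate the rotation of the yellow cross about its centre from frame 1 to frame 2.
38° clockwise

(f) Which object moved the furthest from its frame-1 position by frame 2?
the red circle

(moved 4.0; next 2.9)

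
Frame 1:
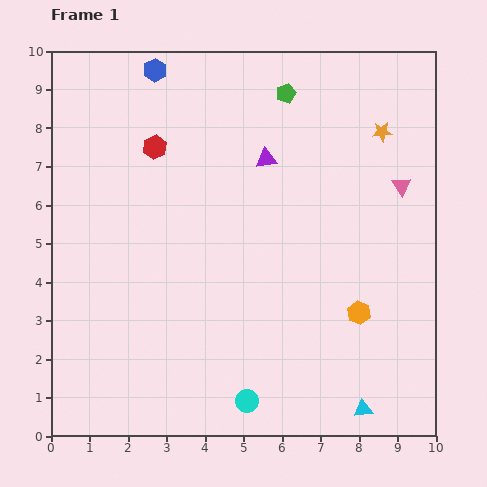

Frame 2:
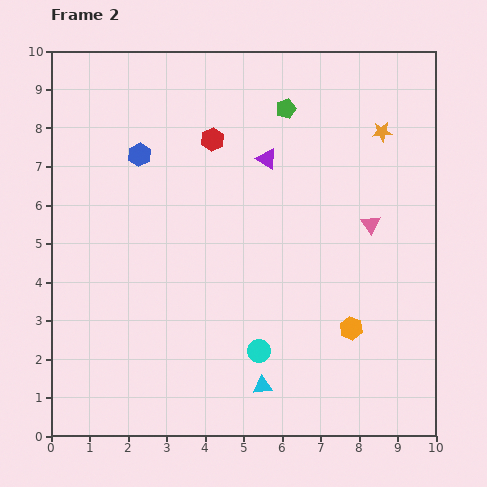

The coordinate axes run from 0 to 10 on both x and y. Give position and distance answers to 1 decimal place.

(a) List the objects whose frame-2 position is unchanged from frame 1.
the purple triangle, the orange star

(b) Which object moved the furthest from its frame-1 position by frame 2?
the cyan triangle

(moved 2.7; next 2.2)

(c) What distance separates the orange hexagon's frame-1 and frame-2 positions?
0.4

The orange hexagon moved from (8.0, 3.2) to (7.8, 2.8), a distance of √(0.2² + 0.4²) ≈ 0.4.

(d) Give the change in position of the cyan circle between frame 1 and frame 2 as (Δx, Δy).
(0.3, 1.3)

The cyan circle was at (5.1, 0.9) in frame 1 and (5.4, 2.2) in frame 2.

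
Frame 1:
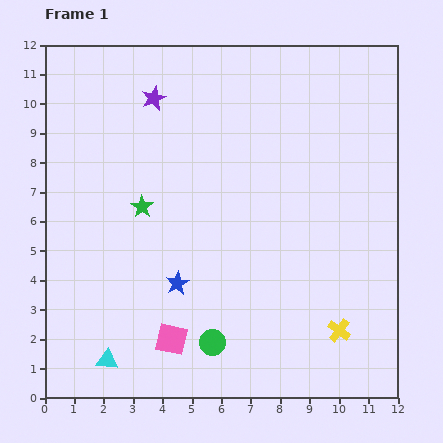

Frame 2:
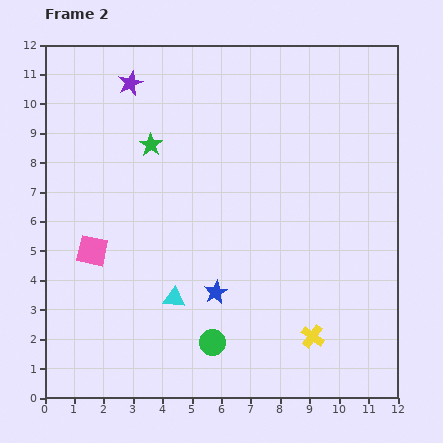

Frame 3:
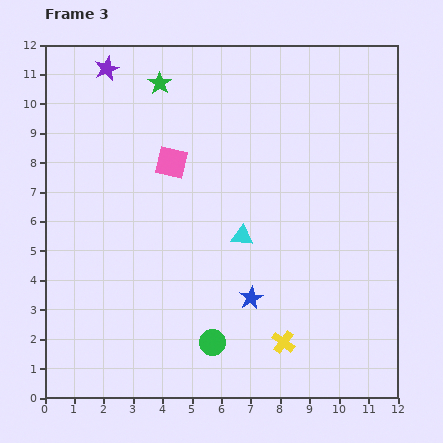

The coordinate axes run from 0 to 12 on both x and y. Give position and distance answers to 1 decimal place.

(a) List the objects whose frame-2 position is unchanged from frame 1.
the green circle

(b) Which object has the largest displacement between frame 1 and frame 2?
the pink square

(moved 4.0; next 3.1)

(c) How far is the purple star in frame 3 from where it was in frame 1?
1.9

The purple star moved from (3.7, 10.2) to (2.1, 11.2), a distance of √(1.6² + 1.0²) ≈ 1.9.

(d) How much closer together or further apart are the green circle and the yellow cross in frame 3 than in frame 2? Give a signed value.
-1.0

Distance in frame 2: 3.4. Distance in frame 3: 2.4.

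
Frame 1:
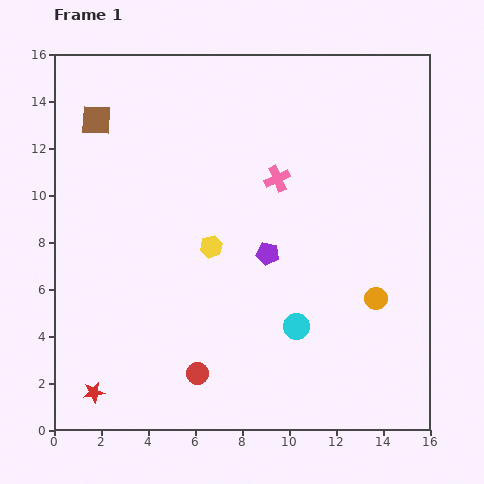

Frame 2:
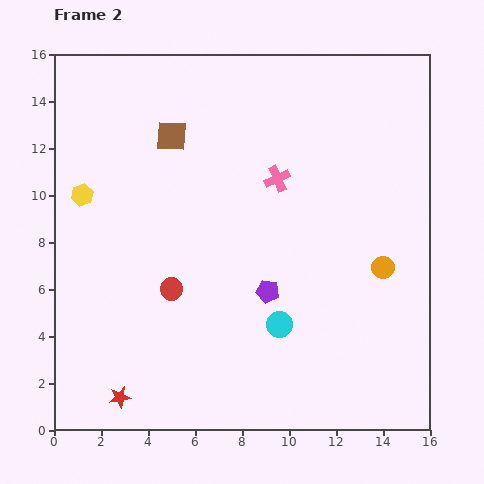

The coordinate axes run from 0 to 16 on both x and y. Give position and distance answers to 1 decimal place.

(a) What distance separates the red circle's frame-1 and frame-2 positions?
3.8

The red circle moved from (6.1, 2.4) to (5.0, 6.0), a distance of √(1.1² + 3.6²) ≈ 3.8.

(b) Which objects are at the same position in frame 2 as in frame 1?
the pink cross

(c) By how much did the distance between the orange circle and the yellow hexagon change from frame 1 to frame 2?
+5.9

Distance in frame 1: 7.3. Distance in frame 2: 13.2.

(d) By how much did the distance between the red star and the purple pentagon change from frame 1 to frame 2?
-1.8

Distance in frame 1: 9.5. Distance in frame 2: 7.7.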